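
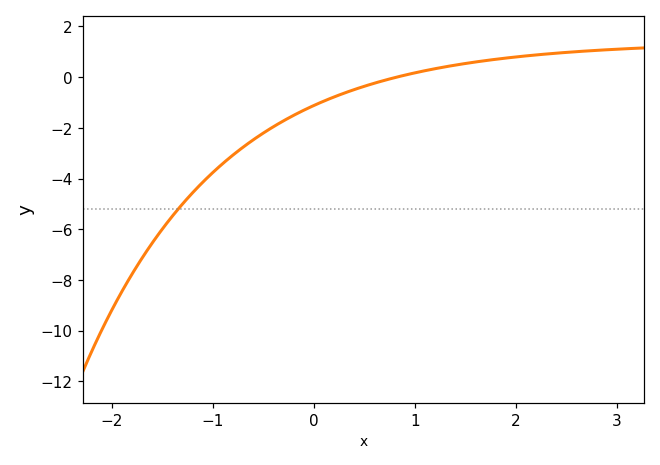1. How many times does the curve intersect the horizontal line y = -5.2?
1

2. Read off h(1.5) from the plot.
0.538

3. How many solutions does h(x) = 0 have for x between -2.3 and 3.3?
1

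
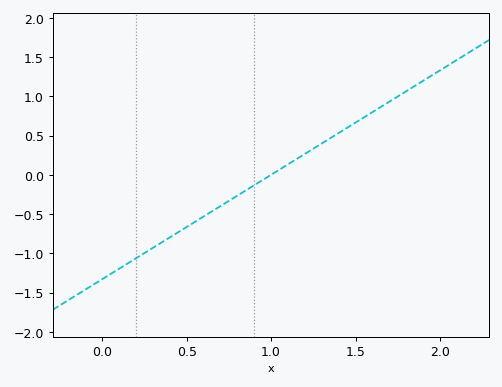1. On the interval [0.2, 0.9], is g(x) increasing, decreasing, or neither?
increasing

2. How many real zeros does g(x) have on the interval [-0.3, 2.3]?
1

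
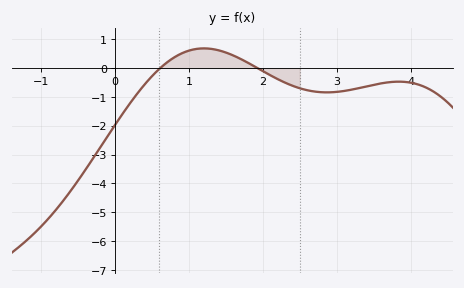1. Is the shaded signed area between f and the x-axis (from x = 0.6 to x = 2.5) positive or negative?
positive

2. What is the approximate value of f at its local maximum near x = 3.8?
-0.472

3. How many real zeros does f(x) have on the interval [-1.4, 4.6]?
2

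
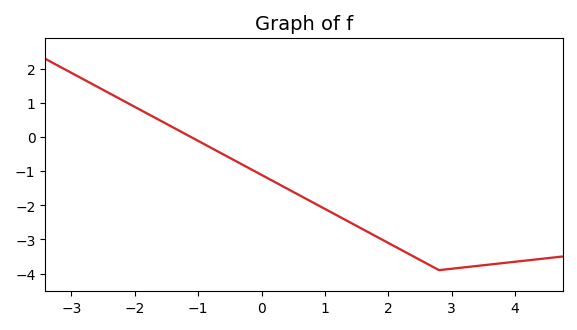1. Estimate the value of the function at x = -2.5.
1.39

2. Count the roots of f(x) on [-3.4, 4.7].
1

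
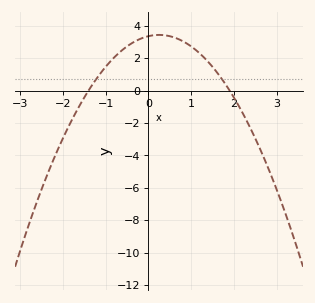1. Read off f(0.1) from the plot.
3.4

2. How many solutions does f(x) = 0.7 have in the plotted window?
2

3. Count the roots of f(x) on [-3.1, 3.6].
2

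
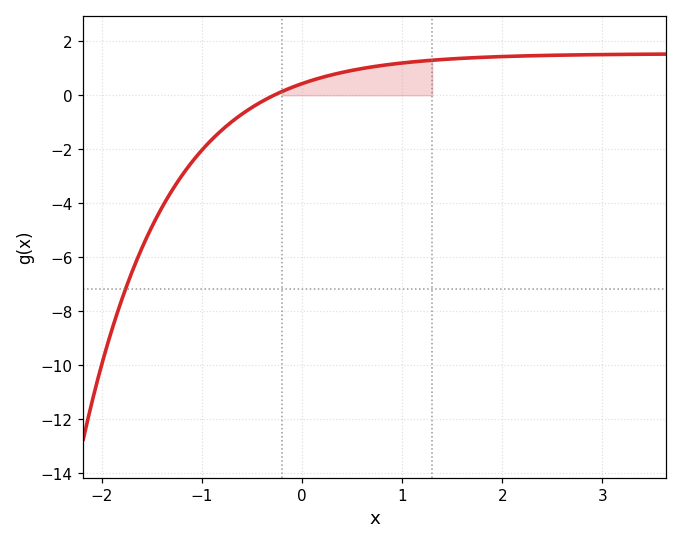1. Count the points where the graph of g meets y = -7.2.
1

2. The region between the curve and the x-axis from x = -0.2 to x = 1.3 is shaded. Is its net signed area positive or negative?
positive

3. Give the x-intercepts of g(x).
-0.28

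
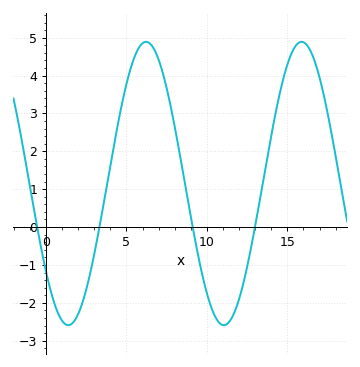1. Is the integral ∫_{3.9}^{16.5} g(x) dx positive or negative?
positive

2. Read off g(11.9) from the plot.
-2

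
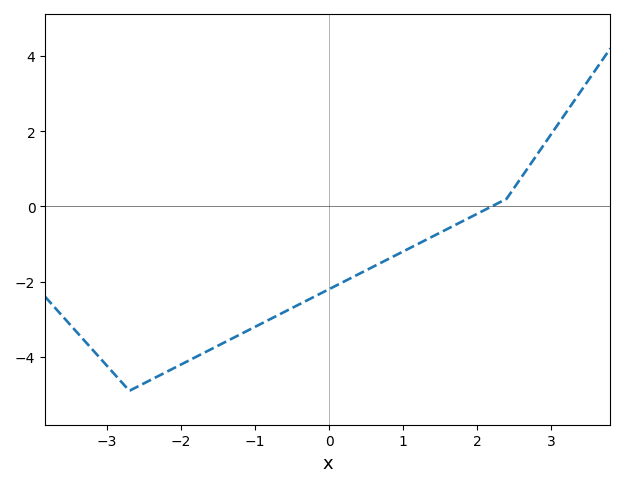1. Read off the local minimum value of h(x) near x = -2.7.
-4.8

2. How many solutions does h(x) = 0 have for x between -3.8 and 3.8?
1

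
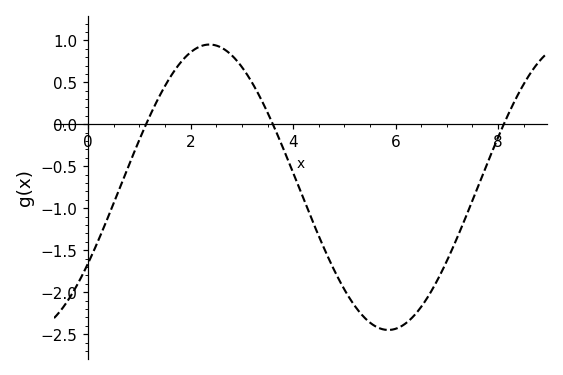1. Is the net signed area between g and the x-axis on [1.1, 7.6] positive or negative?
negative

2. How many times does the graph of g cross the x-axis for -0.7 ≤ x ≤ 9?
3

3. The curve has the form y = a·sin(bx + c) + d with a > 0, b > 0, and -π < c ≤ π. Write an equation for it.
y = 1.7sin(0.9x - 0.56) - 0.75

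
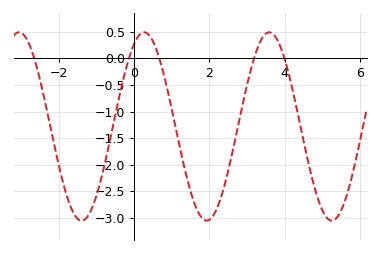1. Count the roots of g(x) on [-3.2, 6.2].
5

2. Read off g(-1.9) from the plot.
-2.31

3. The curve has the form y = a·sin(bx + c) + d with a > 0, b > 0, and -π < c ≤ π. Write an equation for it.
y = 1.77sin(1.89x + 1.07) - 1.28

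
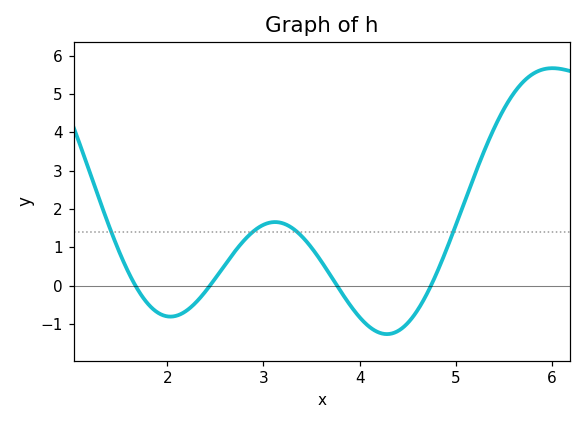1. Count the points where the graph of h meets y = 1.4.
4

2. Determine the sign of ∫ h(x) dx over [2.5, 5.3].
positive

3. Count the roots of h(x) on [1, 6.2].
4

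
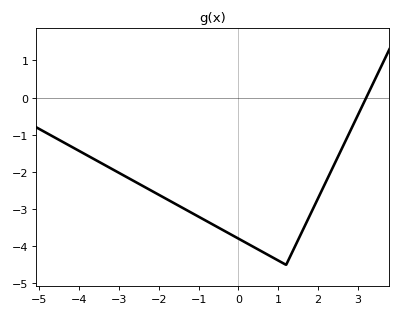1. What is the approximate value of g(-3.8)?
-1.6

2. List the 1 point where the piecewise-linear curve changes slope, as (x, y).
(1.2, -4.5)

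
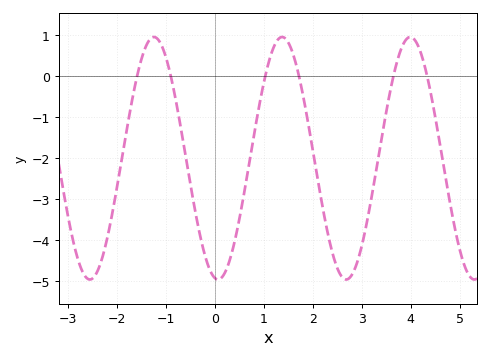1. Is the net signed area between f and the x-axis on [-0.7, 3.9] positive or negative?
negative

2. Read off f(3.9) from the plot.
0.9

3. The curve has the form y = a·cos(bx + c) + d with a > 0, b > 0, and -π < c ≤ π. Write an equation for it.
y = 2.96cos(2.4x + 3) - 2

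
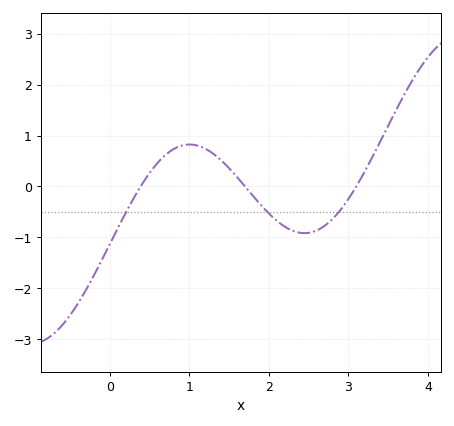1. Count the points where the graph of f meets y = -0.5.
3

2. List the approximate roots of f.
0.388, 1.7, 3.1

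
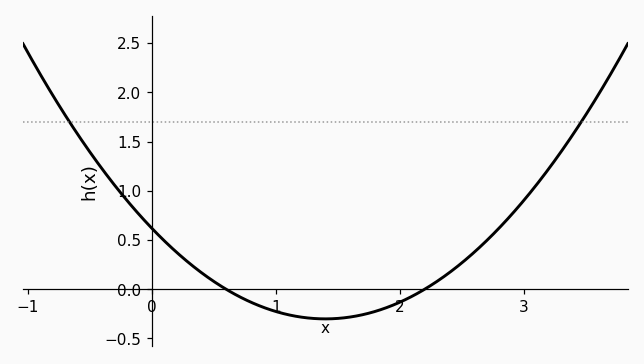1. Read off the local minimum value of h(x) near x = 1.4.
-0.3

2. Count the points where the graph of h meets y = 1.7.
2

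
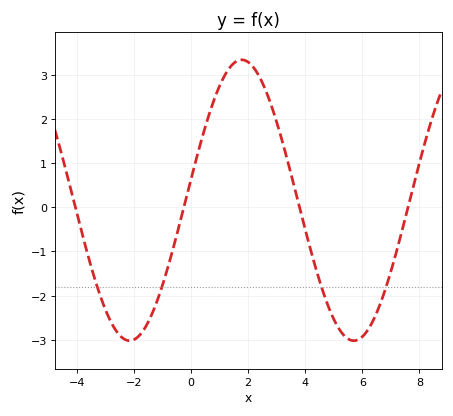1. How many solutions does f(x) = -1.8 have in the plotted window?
4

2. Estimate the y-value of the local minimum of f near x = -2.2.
-3.02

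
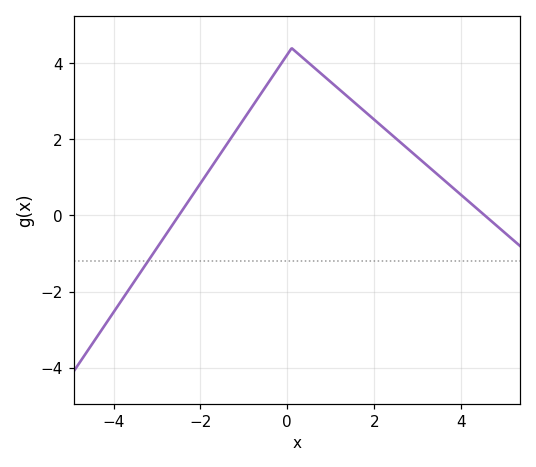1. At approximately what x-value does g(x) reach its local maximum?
0.2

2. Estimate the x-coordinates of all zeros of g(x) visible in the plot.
-2.4, 4.6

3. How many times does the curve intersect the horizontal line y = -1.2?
1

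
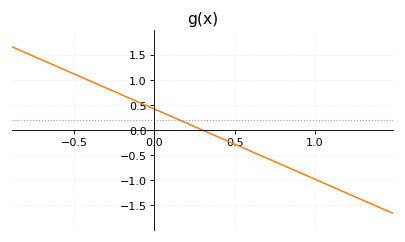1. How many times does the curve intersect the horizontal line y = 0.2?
1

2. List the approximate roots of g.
0.3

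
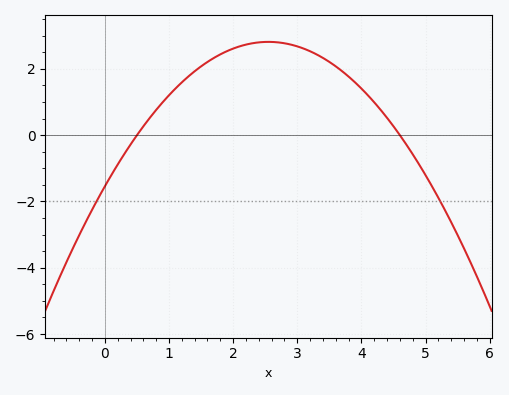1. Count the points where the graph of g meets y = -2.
2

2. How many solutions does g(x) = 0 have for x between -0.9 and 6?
2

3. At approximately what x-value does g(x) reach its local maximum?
2.55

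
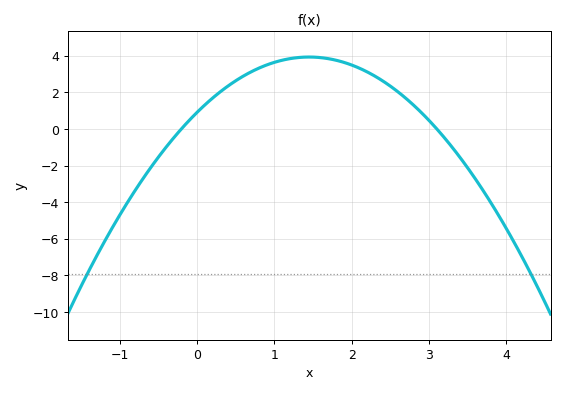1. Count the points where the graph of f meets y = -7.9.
2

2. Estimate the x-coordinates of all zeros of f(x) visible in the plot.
-0.2, 3.1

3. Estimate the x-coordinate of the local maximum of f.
1.45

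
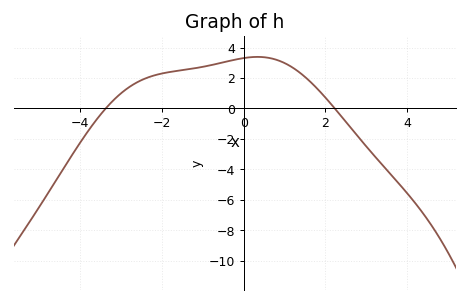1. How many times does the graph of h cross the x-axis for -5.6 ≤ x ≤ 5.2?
2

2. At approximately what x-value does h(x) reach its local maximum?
0.34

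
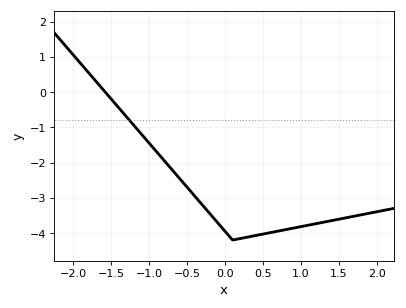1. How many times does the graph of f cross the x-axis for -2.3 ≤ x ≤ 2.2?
1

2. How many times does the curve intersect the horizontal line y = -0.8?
1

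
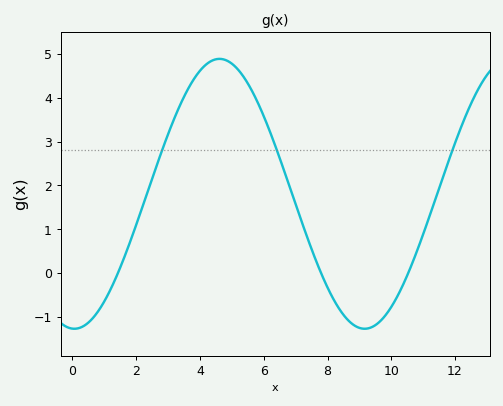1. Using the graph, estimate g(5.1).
4.71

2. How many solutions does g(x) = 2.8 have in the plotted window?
3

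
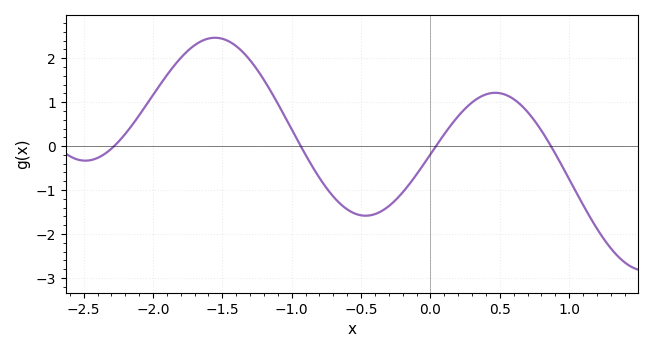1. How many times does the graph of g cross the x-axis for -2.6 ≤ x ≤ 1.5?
4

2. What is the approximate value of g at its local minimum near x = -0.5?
-1.6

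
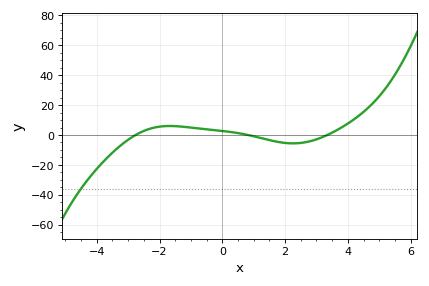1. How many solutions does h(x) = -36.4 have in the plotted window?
1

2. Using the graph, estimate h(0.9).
-0.353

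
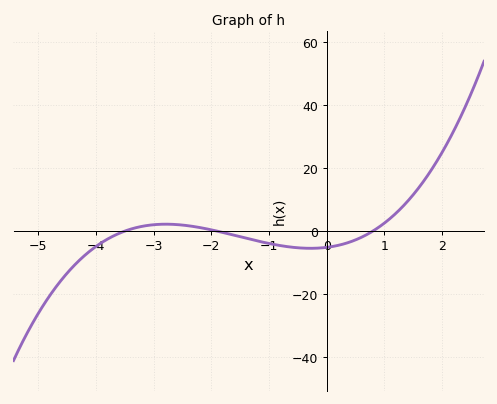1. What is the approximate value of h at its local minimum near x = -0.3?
-6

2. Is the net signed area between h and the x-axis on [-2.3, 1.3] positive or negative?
negative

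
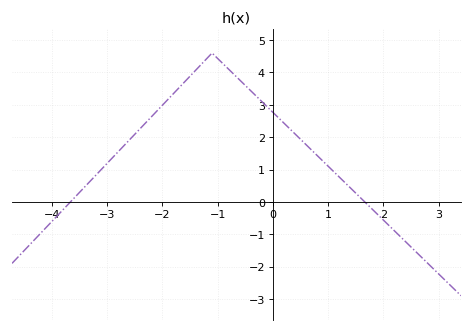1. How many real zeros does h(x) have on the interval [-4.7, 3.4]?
2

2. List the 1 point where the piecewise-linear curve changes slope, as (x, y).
(-1.1, 4.6)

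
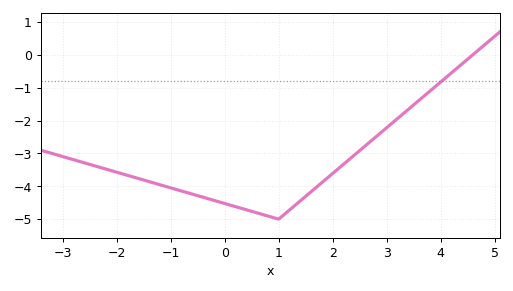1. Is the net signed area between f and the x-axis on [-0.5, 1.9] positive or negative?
negative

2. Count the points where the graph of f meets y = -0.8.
1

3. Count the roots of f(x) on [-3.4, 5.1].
1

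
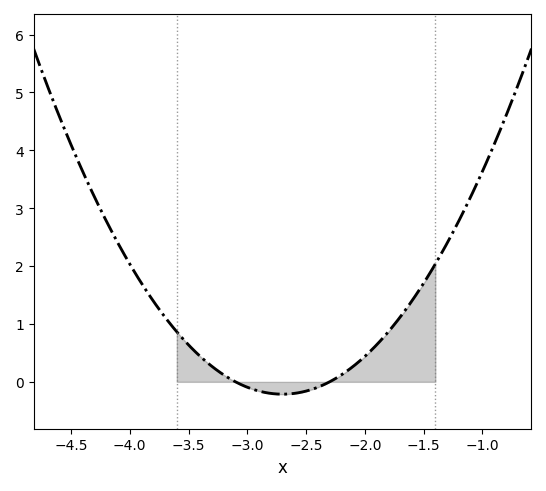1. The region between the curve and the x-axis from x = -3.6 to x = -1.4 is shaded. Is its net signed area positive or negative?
positive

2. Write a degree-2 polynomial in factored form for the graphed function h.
y = 1.33(x + 3.1)(x + 2.3)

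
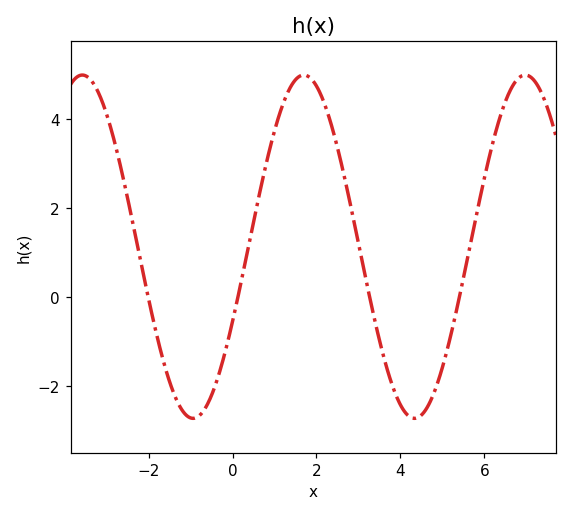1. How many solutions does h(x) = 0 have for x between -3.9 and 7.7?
4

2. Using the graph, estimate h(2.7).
2.6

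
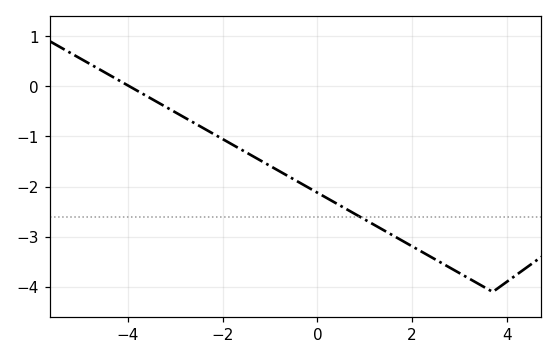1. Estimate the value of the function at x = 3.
-3.7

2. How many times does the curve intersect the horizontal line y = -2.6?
1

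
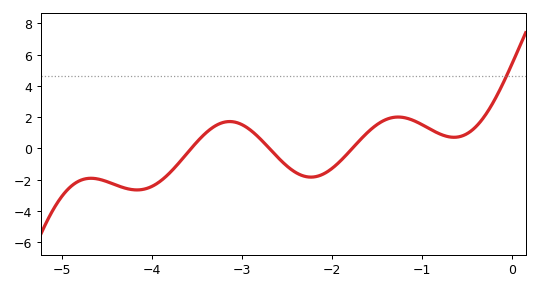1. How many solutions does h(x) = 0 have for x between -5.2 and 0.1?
3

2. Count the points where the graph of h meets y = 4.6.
1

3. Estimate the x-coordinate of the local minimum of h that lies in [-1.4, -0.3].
-0.647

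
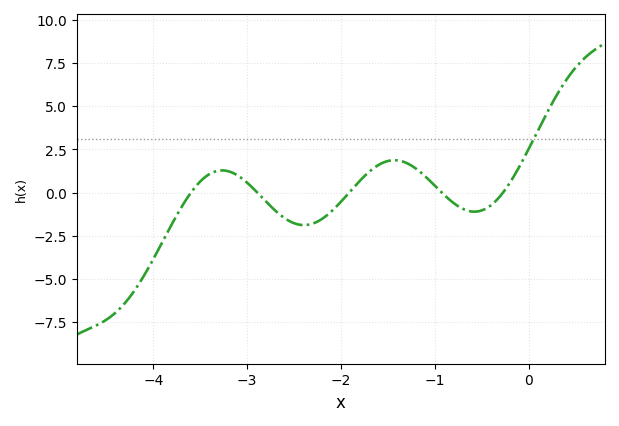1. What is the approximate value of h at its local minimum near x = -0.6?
-1.2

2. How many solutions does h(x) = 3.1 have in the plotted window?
1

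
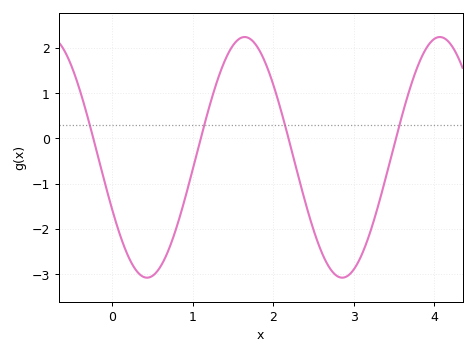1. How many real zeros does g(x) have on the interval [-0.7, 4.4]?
4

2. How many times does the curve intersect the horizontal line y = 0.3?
4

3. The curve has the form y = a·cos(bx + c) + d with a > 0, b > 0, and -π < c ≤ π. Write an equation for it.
y = 2.66cos(2.59x + 2.02) - 0.42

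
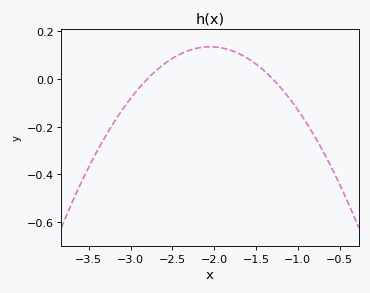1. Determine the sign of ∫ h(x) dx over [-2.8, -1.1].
positive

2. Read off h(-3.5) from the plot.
-0.36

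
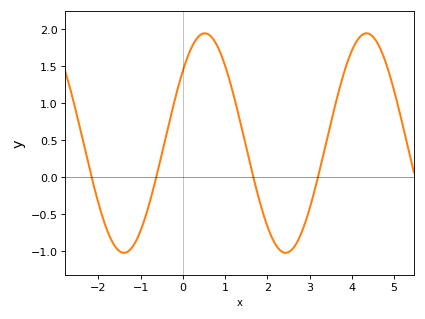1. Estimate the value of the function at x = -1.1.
-0.849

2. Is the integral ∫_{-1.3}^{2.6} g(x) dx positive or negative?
positive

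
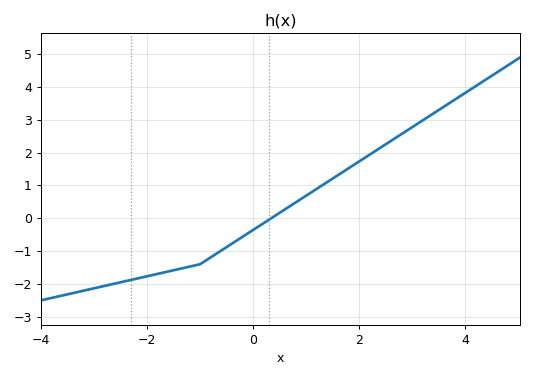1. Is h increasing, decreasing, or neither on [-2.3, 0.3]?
increasing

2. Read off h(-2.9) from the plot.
-2.1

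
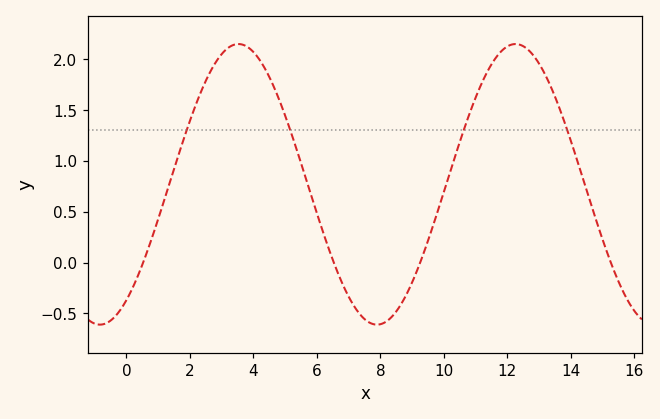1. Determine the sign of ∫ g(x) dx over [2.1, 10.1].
positive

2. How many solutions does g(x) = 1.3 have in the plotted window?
4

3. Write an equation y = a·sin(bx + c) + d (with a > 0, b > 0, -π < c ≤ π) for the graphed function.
y = 1.38sin(0.72x - 0.97) + 0.77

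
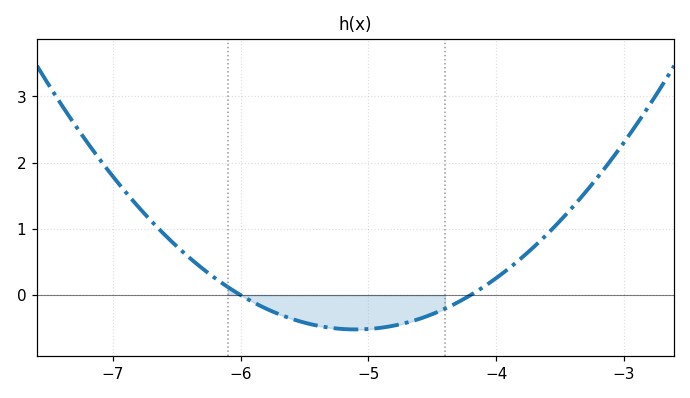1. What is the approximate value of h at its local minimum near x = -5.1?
-0.518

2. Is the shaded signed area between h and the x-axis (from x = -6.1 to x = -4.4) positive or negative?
negative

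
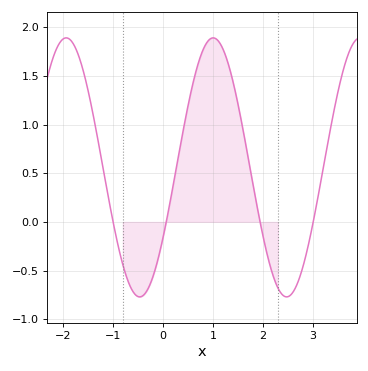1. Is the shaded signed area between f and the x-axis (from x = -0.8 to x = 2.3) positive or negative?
positive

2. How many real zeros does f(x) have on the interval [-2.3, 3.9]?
4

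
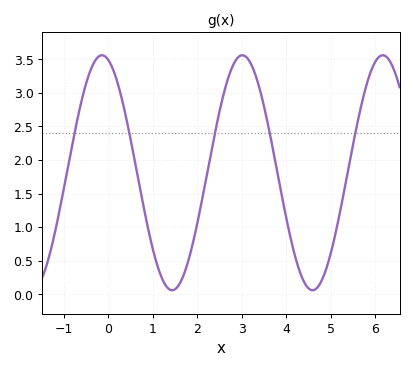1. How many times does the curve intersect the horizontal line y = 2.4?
5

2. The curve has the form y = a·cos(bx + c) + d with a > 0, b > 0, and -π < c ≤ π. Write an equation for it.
y = 1.75cos(2x + 0.28) + 1.81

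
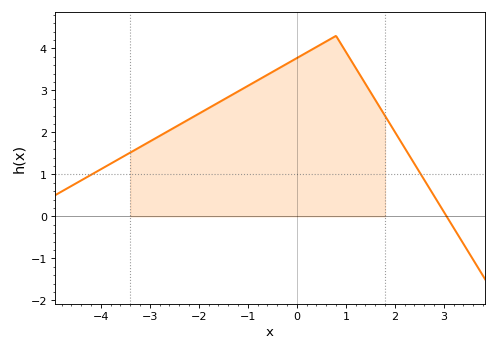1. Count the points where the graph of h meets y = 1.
2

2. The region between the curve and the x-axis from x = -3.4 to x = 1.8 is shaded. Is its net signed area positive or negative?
positive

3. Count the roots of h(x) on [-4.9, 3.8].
1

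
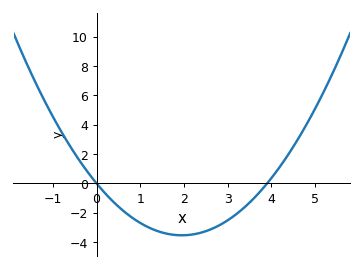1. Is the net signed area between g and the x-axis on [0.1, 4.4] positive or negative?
negative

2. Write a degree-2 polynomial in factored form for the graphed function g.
y = 0.93(x - 0)(x - 3.9)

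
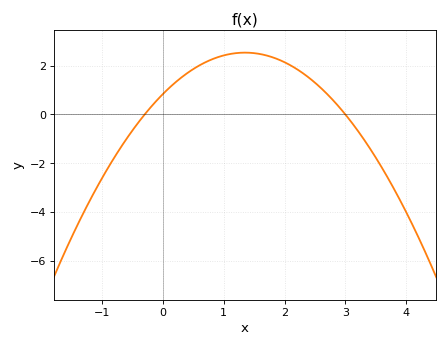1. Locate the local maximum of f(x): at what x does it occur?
1.35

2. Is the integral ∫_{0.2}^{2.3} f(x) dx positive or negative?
positive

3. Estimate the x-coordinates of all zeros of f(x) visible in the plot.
-0.3, 3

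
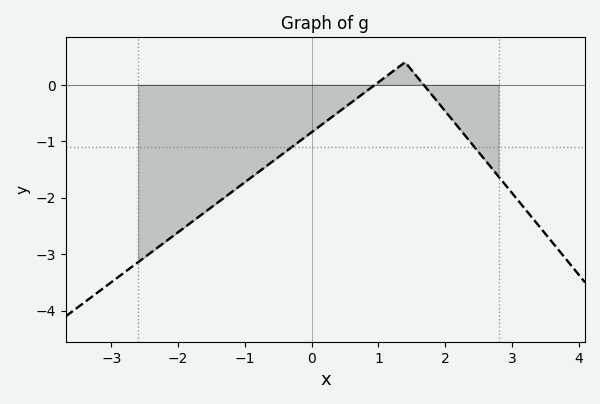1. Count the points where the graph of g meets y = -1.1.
2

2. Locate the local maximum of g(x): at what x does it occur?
1.4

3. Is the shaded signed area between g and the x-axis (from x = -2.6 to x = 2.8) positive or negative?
negative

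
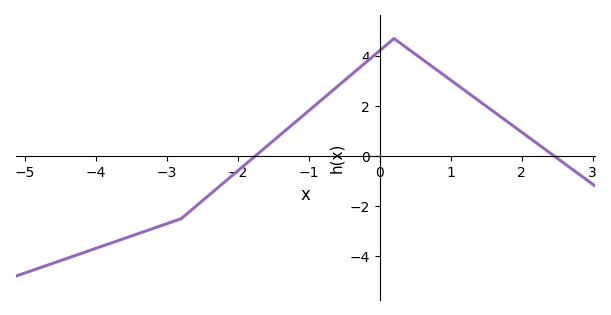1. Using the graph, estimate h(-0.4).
3.2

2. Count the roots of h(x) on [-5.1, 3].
2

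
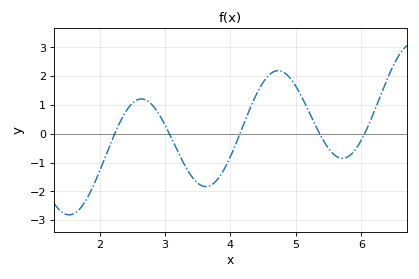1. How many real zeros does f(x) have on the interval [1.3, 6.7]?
5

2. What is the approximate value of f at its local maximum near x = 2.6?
1.2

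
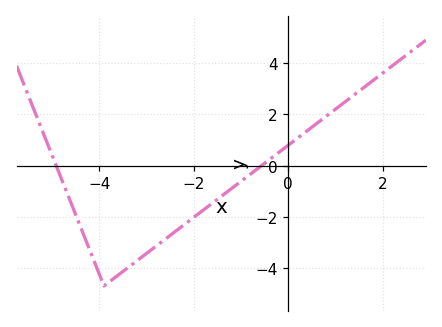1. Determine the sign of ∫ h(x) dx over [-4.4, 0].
negative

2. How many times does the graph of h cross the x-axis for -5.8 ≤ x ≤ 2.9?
2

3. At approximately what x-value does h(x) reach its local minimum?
-3.9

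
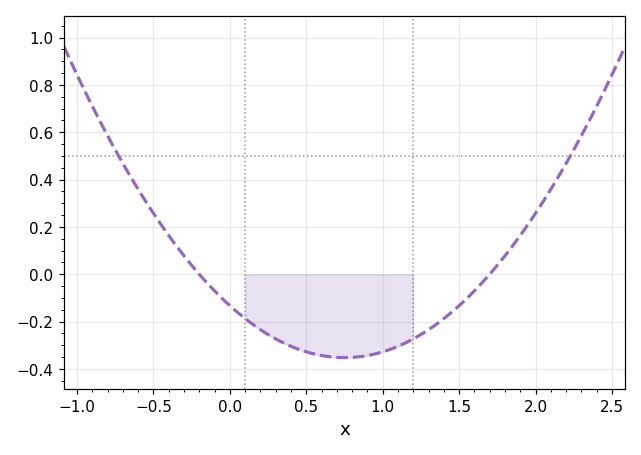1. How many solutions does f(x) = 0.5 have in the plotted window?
2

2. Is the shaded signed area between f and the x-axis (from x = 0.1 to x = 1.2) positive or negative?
negative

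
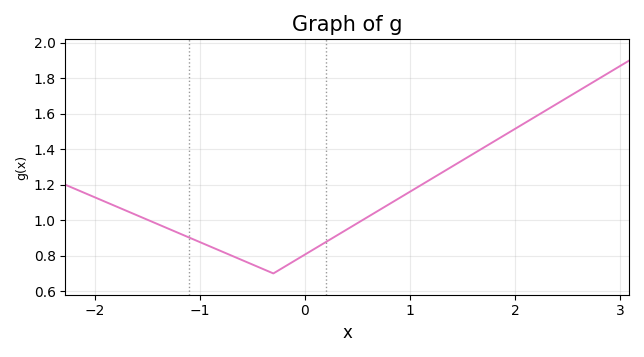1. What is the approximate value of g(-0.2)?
0.735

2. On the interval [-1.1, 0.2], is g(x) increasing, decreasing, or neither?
neither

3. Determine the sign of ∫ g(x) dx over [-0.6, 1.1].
positive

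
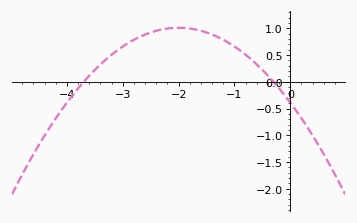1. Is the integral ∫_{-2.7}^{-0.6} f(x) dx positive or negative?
positive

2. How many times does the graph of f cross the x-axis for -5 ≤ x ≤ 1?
2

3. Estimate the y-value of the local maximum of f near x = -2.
1.01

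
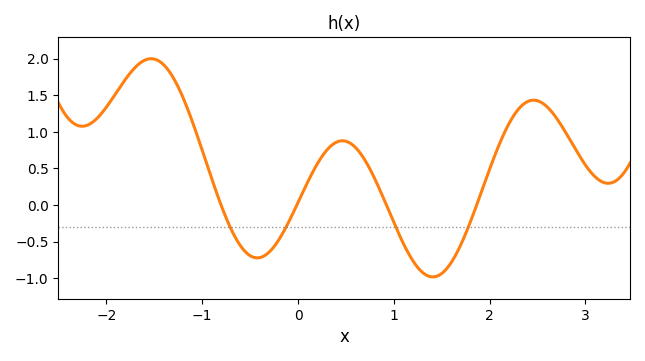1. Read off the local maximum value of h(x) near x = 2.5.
1.43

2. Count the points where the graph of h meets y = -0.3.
4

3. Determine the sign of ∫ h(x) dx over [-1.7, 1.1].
positive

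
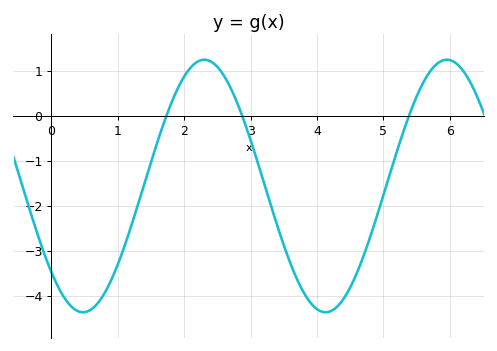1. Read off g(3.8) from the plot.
-3.93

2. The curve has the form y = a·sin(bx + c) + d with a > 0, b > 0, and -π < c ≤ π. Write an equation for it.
y = 2.81sin(1.72x - 2.39) - 1.56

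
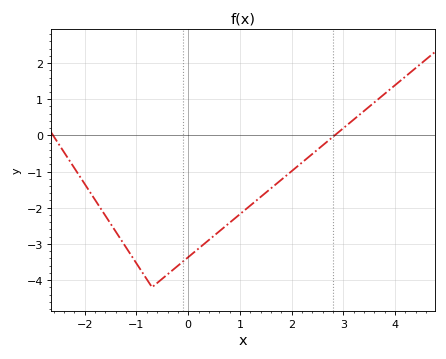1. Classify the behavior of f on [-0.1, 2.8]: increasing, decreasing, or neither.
increasing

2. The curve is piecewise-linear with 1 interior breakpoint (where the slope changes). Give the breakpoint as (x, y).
(-0.7, -4.2)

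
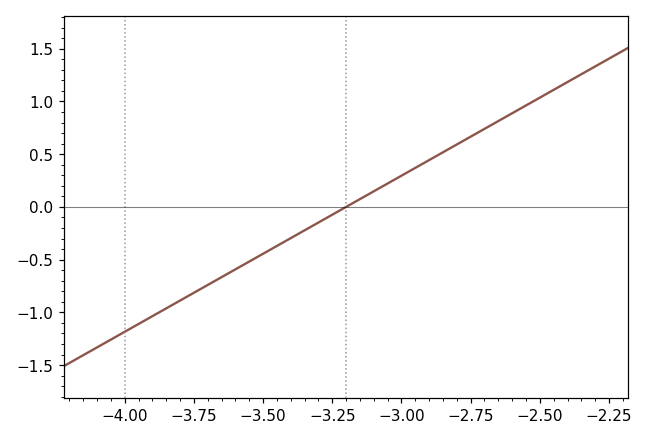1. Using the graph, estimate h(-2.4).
1.18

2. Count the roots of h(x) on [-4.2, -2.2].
1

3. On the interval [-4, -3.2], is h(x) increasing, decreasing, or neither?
increasing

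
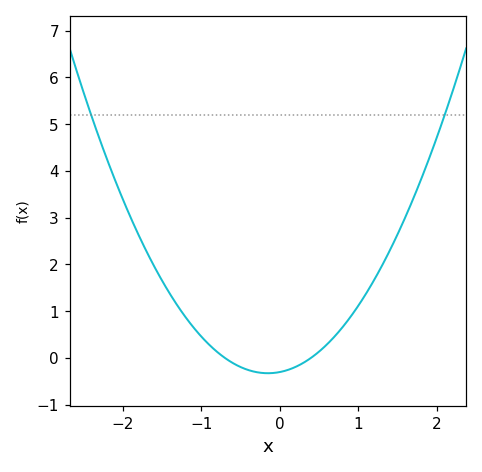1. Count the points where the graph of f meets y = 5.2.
2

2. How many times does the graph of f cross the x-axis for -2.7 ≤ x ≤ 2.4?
2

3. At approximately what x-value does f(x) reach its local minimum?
-0.15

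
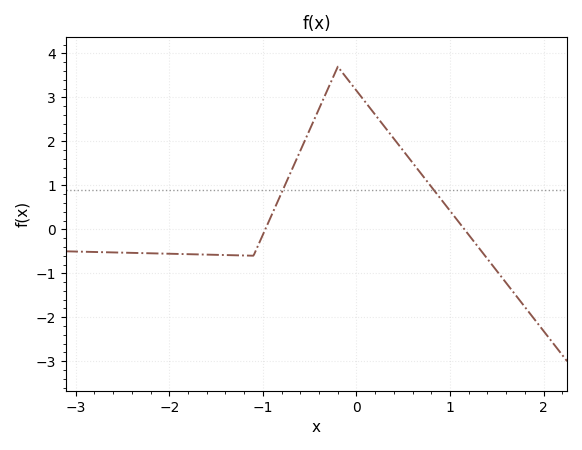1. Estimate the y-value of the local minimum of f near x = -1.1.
-0.6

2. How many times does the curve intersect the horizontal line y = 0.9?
2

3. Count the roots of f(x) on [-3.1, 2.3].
2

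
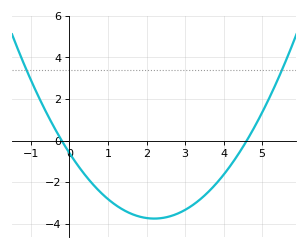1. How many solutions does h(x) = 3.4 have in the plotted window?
2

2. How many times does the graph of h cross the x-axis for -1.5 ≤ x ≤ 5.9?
2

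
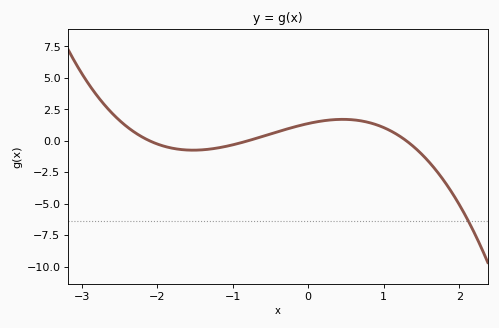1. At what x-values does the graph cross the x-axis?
-2.1, -0.8, 1.3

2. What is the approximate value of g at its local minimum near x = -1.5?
-0.8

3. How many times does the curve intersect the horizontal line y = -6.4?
1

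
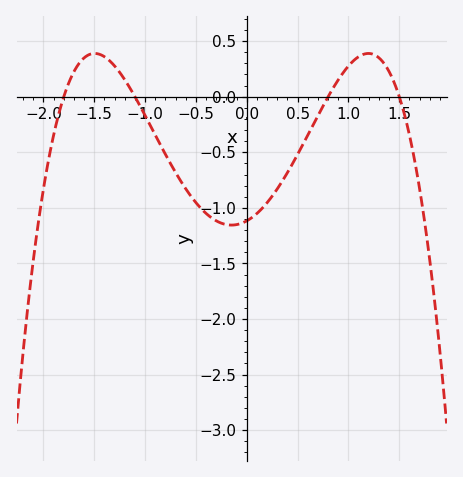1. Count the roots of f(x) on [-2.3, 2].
4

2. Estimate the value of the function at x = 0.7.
-0.169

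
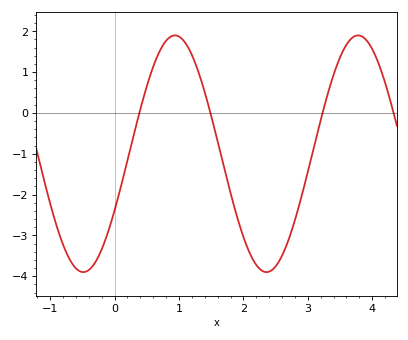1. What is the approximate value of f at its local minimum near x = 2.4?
-3.9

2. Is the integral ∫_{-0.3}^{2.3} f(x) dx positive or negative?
negative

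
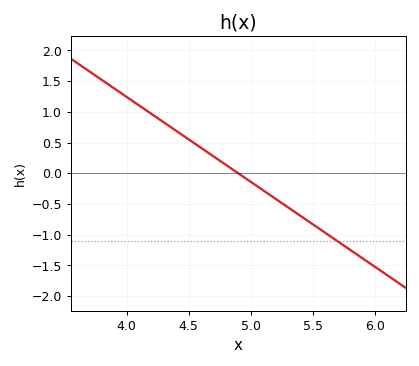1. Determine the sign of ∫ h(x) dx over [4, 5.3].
positive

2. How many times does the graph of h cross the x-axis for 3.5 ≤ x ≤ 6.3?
1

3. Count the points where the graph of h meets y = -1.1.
1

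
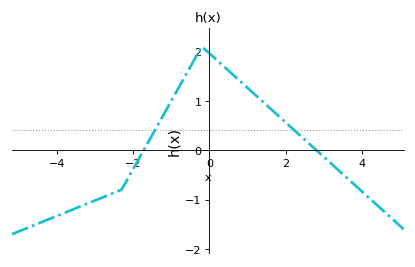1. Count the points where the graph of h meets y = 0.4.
2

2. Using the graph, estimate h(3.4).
-0.418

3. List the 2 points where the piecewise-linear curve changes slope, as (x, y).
(-2.3, -0.8); (-0.2, 2.1)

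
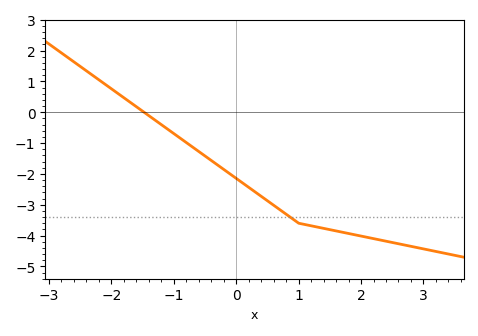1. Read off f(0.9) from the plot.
-3.45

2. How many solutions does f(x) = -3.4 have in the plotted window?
1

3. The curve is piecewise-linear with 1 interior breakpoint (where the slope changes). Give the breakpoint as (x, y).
(1, -3.6)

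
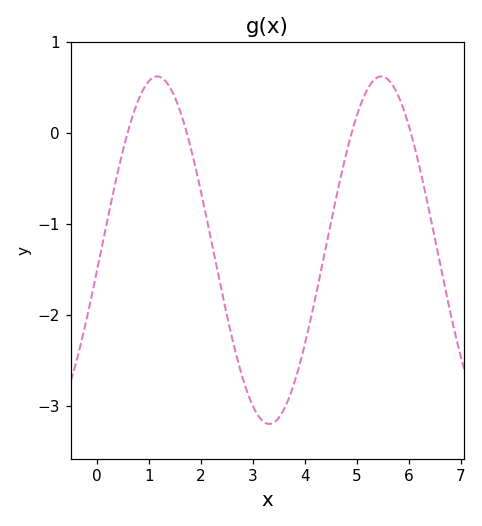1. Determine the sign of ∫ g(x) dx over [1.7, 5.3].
negative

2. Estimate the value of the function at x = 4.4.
-1.27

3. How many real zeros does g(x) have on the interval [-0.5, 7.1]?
4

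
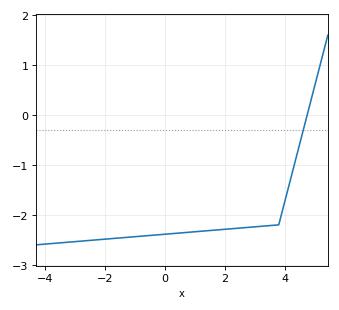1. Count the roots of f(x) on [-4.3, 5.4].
1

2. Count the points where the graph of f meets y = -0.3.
1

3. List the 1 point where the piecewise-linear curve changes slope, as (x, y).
(3.8, -2.2)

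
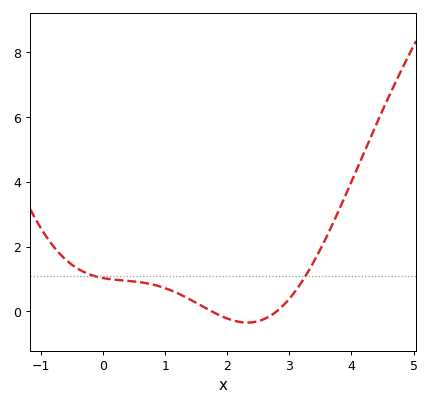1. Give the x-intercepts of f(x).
1.7, 2.8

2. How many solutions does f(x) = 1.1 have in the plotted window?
2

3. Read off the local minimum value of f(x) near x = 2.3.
-0.4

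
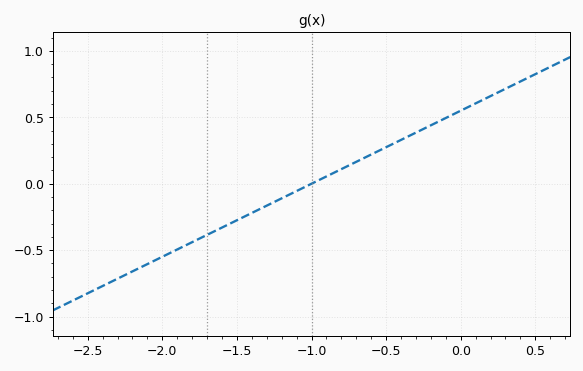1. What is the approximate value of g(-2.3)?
-0.715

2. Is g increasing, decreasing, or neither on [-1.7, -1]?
increasing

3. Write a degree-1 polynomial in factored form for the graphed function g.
y = 0.55(x + 1)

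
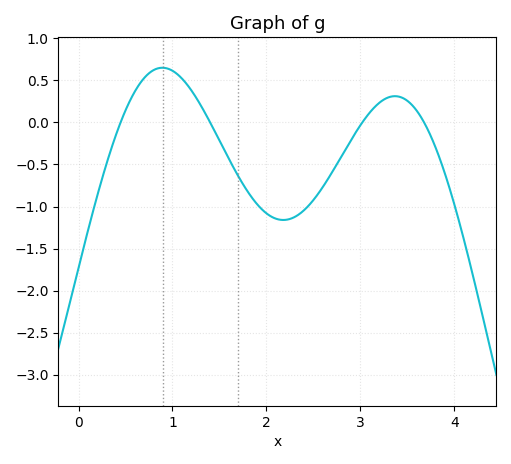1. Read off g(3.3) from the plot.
0.299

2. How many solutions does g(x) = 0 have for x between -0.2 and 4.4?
4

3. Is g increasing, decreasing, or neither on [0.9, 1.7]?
decreasing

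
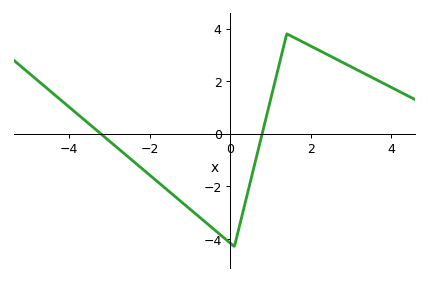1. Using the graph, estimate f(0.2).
-3.6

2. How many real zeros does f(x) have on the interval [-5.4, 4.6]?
2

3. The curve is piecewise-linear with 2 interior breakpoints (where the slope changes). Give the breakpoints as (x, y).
(0.1, -4.3); (1.4, 3.8)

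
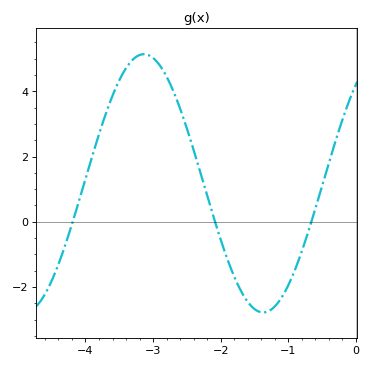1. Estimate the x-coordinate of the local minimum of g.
-1.37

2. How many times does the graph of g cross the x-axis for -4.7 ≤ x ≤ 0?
3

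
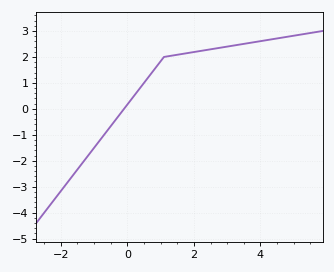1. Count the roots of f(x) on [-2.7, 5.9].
1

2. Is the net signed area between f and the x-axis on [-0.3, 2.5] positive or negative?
positive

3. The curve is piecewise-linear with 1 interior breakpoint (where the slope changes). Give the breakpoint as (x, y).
(1.1, 2)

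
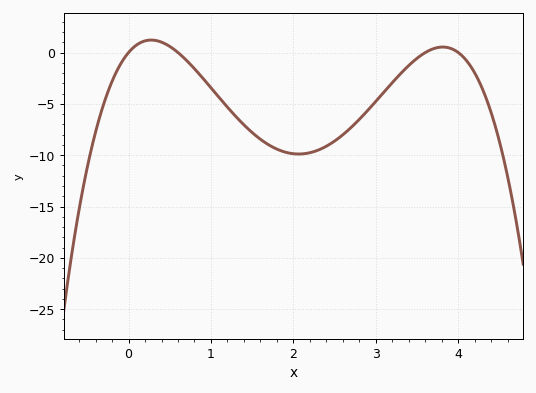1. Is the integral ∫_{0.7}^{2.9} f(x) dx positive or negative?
negative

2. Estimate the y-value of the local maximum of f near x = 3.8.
0.537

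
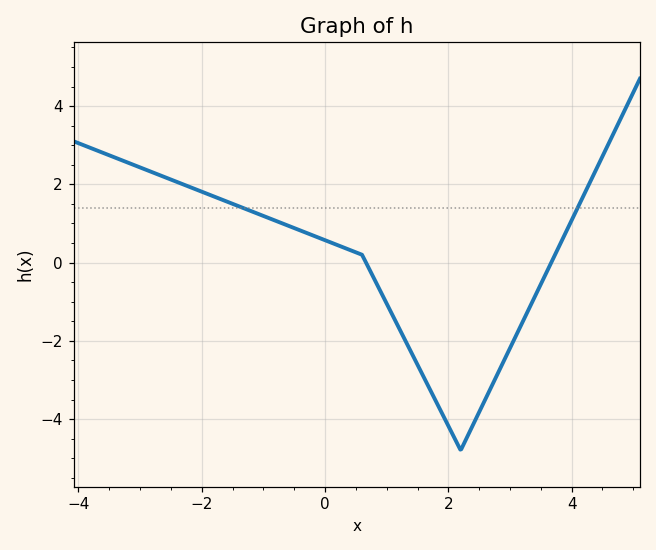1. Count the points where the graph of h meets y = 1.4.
2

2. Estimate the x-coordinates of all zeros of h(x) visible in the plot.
0.664, 3.67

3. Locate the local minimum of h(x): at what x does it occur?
2.2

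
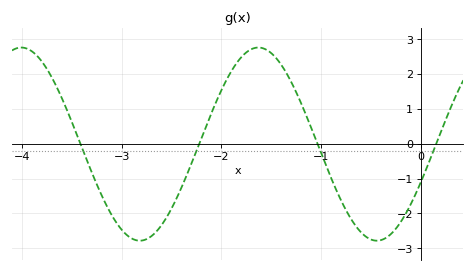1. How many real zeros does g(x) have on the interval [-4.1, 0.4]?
4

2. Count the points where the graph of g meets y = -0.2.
4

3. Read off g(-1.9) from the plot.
2.08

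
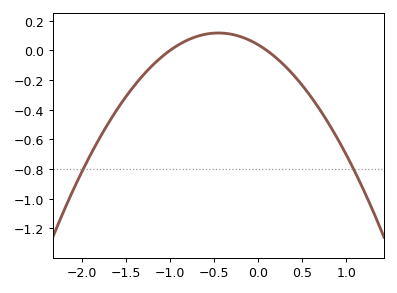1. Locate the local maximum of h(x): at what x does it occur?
-0.45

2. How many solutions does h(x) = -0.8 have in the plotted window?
2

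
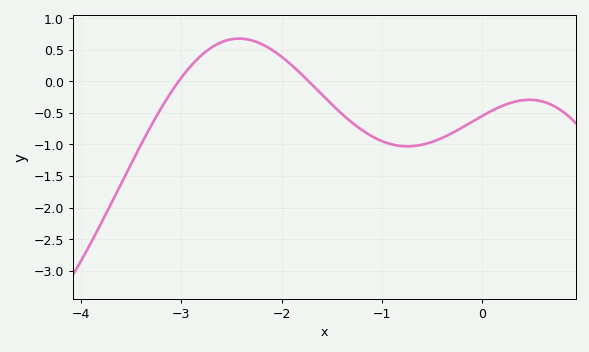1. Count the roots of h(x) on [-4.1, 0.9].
2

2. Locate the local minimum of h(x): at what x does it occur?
-0.7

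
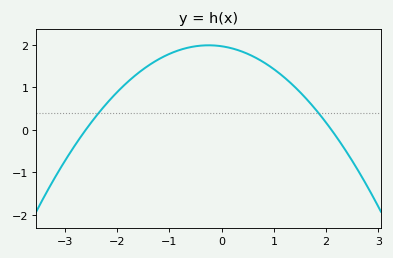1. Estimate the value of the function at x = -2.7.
-0.173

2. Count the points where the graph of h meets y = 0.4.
2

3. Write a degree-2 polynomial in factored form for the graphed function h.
y = -0.36(x + 2.6)(x - 2.1)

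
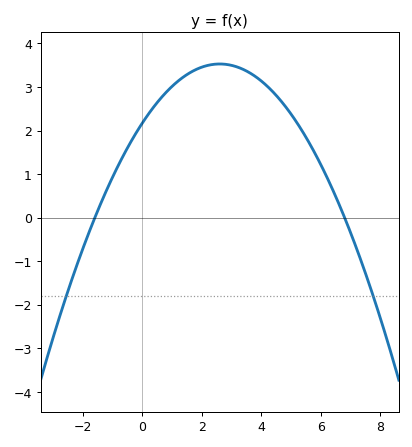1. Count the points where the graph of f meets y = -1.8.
2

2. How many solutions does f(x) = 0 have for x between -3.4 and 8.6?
2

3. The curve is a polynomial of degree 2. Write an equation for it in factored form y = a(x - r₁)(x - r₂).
y = -0.2(x + 1.6)(x - 6.8)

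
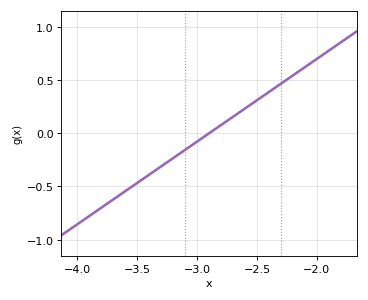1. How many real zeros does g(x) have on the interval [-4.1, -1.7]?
1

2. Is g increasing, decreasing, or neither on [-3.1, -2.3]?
increasing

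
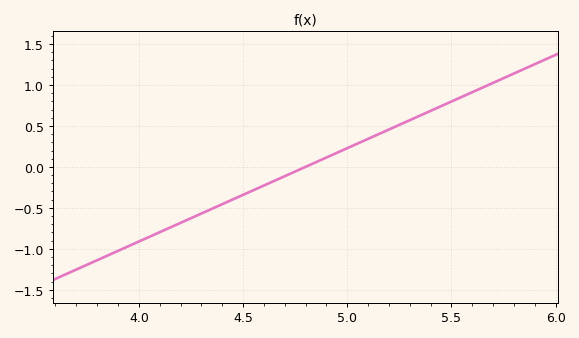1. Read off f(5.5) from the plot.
0.8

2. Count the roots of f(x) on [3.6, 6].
1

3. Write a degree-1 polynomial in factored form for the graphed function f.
y = 1.14(x - 4.8)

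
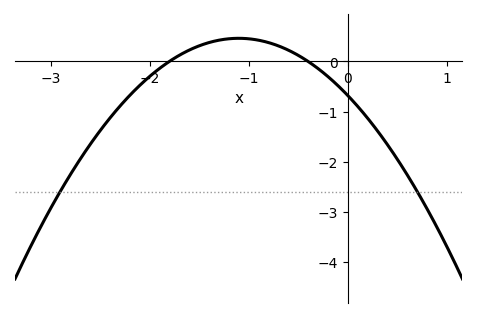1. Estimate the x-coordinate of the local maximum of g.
-1.1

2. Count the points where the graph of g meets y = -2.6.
2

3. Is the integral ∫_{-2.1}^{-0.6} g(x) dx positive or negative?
positive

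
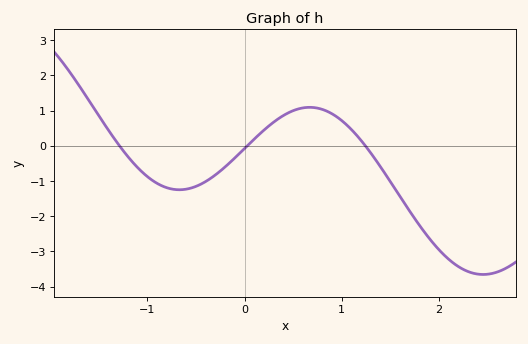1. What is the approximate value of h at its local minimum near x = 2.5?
-3.7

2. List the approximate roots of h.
-1.3, 0, 1.2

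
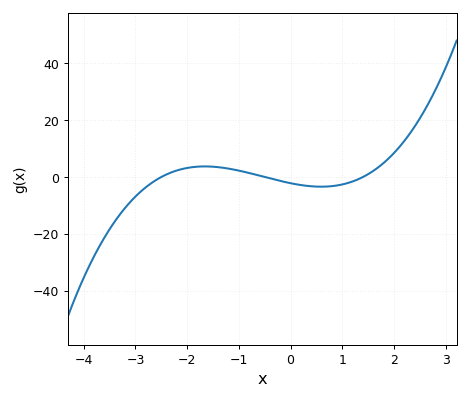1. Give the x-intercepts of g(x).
-2.6, -0.6, 1.4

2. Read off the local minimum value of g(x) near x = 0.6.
-4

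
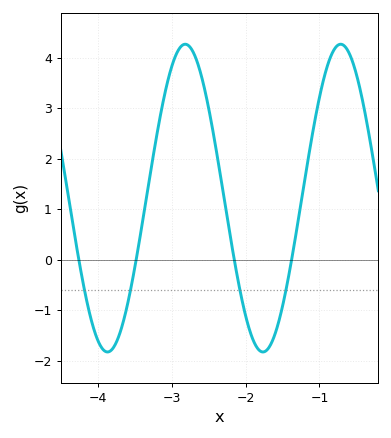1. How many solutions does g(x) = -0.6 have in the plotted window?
4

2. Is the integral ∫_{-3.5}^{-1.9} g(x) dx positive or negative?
positive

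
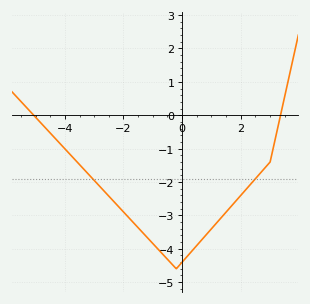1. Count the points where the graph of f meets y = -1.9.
2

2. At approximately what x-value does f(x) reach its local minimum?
-0.198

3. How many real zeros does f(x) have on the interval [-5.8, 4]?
2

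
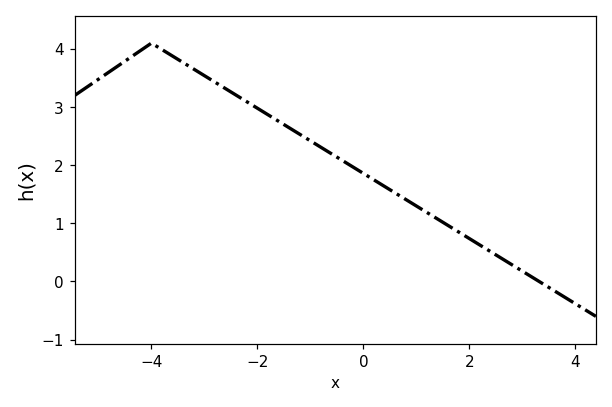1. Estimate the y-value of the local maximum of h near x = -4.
4.1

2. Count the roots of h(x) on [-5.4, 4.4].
1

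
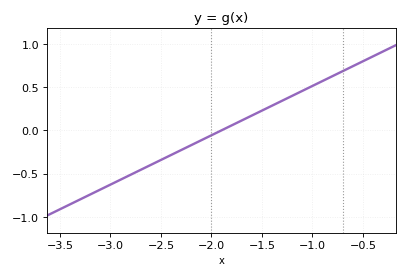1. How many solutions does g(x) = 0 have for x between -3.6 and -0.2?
1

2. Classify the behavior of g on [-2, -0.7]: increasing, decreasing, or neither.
increasing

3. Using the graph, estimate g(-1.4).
0.3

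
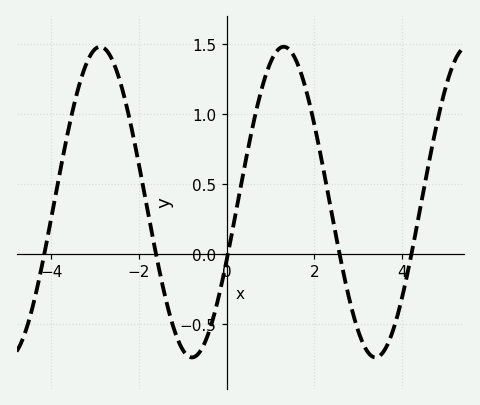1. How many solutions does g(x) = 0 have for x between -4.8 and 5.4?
5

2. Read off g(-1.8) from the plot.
0.3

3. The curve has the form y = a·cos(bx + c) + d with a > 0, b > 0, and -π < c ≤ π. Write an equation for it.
y = 1.11cos(1.5x - 2) + 0.37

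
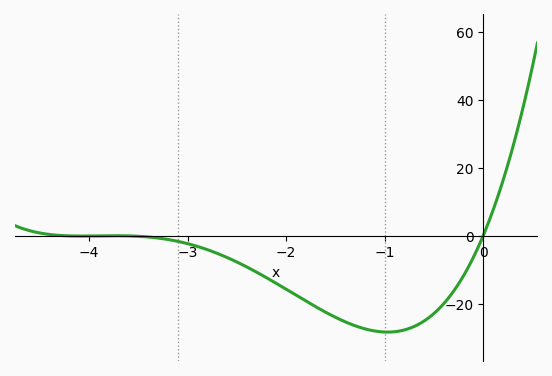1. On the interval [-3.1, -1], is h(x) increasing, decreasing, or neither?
decreasing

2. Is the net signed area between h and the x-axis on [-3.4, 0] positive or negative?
negative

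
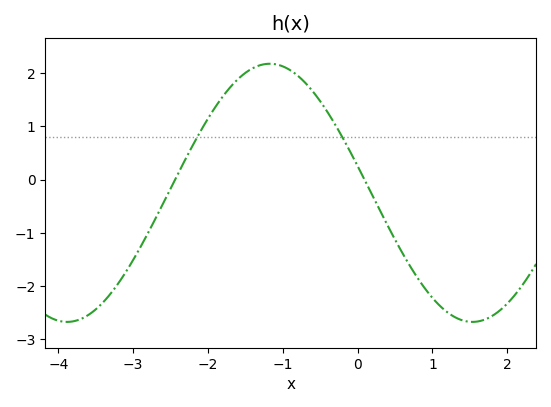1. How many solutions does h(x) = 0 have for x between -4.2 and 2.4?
2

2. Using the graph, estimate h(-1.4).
2.1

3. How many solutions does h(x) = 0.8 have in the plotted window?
2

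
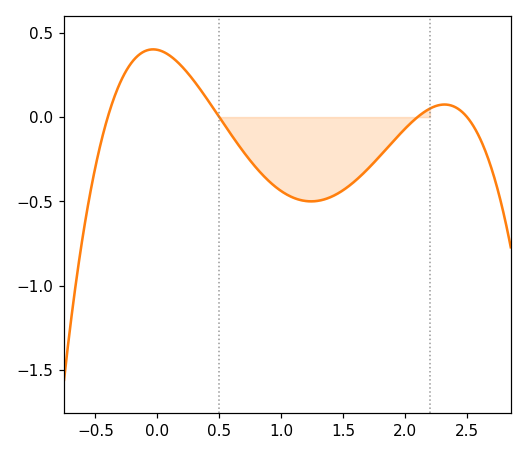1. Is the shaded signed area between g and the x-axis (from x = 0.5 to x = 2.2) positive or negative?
negative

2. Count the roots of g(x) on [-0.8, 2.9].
4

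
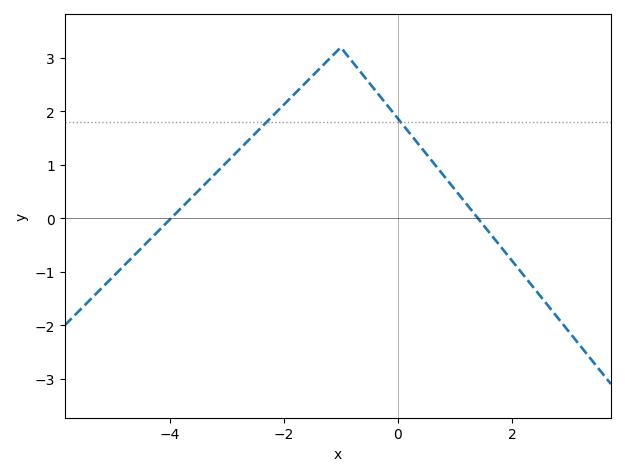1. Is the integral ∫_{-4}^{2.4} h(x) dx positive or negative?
positive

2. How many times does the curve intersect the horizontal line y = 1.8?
2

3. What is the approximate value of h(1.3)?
0.1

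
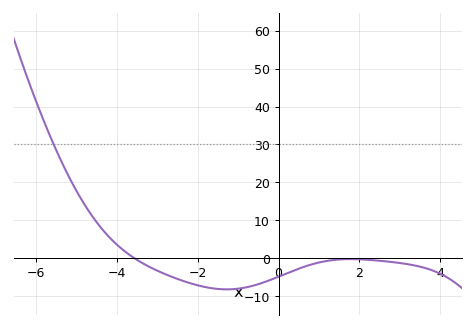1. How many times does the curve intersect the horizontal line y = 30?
1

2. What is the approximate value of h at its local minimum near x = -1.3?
-8.25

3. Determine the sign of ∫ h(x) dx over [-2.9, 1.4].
negative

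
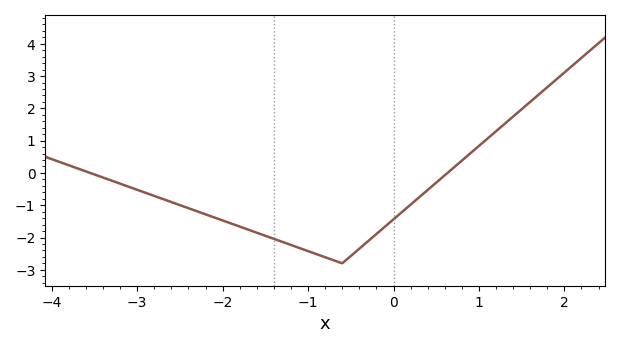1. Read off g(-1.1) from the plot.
-2.3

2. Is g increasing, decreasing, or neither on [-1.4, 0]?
neither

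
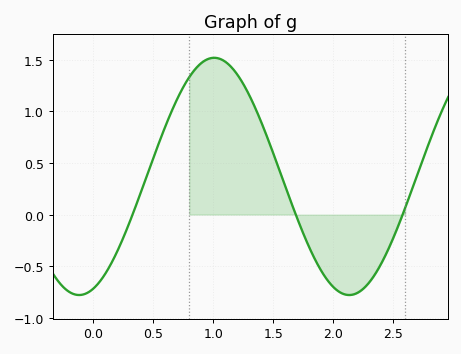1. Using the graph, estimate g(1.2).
1.36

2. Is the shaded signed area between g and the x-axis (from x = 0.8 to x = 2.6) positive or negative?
positive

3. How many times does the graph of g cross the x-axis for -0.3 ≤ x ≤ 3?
3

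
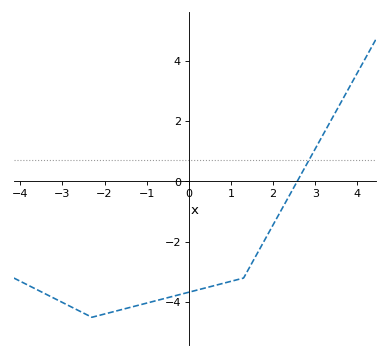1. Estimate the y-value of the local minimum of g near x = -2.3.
-4.4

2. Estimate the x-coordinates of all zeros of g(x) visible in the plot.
2.6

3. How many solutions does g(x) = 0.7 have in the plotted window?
1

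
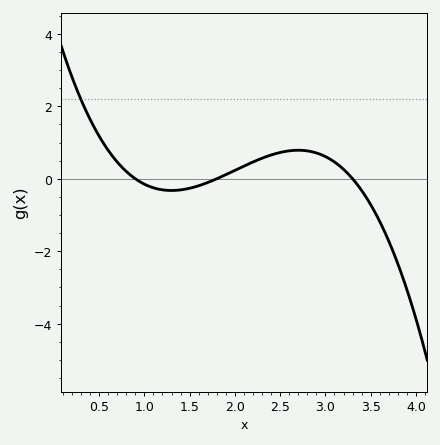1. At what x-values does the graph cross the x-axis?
0.9, 1.8, 3.3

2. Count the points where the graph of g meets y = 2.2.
1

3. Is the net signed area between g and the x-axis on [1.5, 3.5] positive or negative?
positive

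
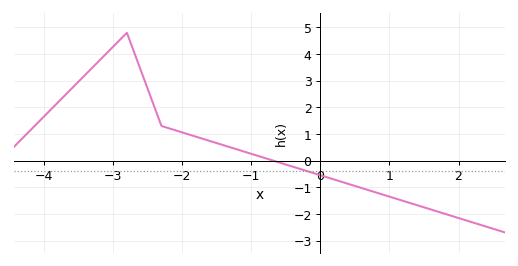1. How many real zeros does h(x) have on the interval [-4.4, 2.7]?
1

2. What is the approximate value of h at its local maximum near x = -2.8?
4.8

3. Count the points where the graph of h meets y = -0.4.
1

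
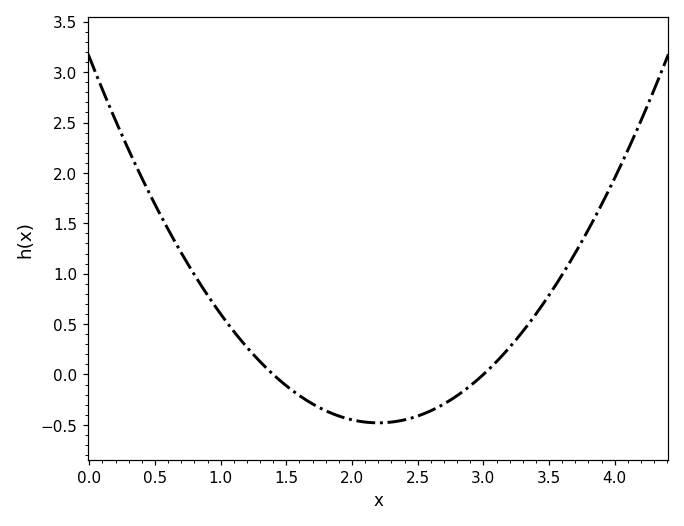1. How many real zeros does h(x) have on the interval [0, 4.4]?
2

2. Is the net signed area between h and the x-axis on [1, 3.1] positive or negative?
negative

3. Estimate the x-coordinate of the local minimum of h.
2.2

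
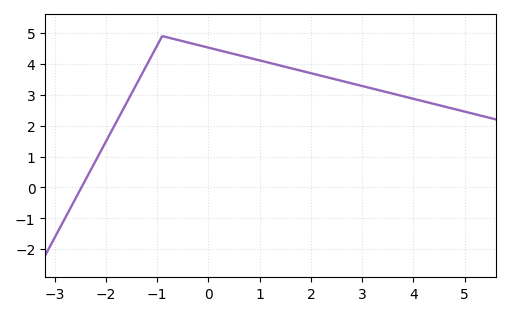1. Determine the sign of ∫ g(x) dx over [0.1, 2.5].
positive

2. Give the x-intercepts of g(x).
-2.47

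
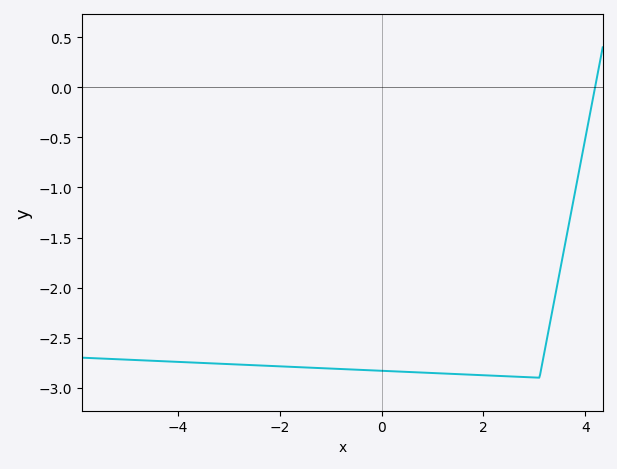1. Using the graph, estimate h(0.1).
-2.83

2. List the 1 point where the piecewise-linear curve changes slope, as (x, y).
(3.1, -2.9)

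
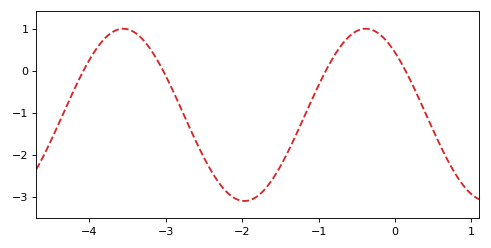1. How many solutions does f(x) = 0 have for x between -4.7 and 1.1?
4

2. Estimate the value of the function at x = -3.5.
0.987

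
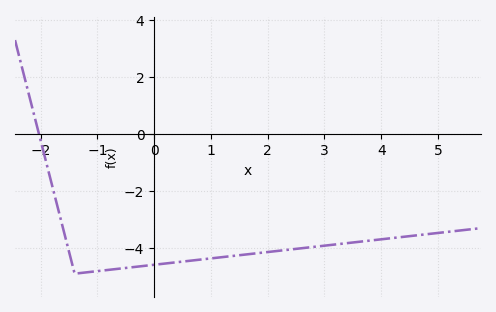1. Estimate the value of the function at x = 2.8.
-4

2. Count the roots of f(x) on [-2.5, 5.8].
1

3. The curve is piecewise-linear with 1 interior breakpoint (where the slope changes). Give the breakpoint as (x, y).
(-1.4, -4.9)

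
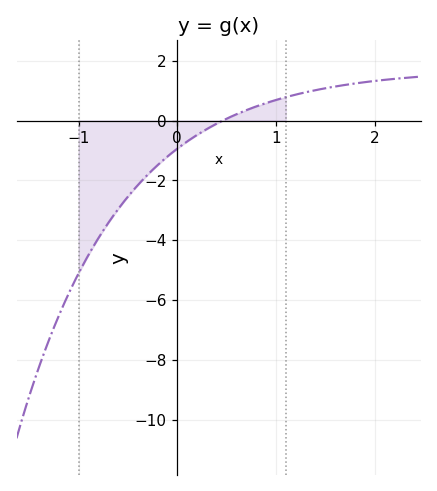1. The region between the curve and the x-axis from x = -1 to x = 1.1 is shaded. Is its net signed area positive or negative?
negative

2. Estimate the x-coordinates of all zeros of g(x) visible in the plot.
0.462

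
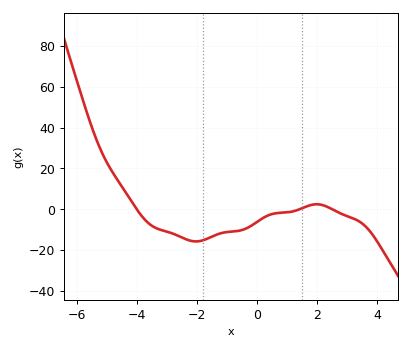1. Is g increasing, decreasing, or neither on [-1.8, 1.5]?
increasing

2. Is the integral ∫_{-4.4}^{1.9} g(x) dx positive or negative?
negative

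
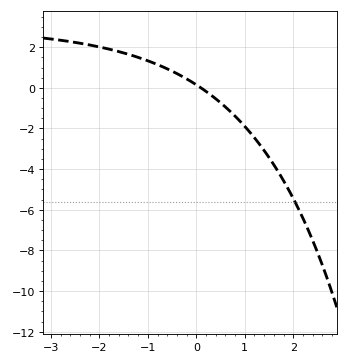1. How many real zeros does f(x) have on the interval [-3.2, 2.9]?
1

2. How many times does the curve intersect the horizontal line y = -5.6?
1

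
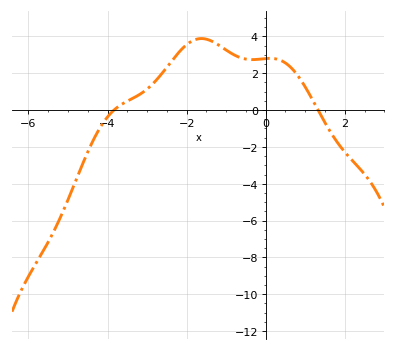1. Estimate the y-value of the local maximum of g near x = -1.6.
3.88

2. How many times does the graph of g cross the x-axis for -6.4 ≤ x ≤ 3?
2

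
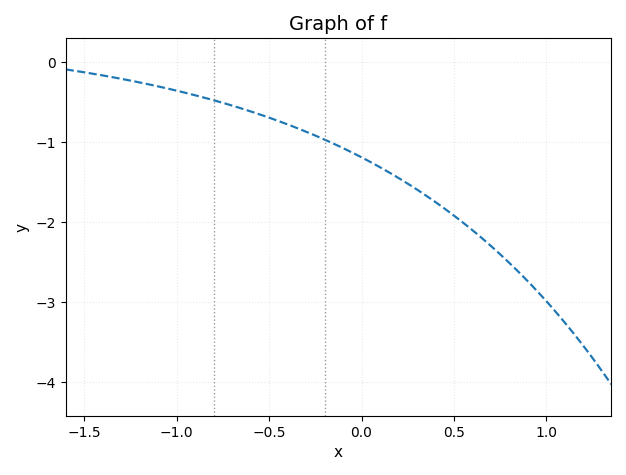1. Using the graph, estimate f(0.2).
-1.45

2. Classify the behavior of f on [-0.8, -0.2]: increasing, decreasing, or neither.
decreasing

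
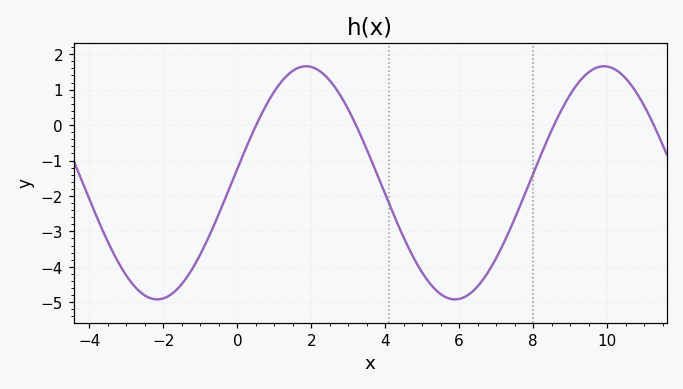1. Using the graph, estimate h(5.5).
-4.8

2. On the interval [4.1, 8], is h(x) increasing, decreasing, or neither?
neither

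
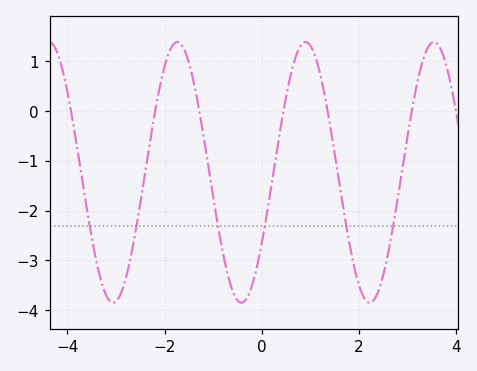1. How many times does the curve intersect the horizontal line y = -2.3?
6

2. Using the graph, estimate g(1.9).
-3.13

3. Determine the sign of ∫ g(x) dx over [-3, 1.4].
negative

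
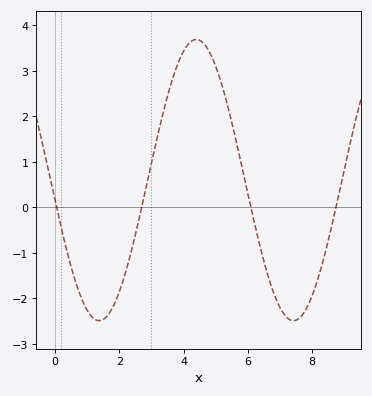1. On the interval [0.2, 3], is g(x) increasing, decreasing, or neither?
neither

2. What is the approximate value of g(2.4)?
-0.9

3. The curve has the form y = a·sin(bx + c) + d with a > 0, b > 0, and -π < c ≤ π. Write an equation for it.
y = 3.09sin(1x - 3) + 0.6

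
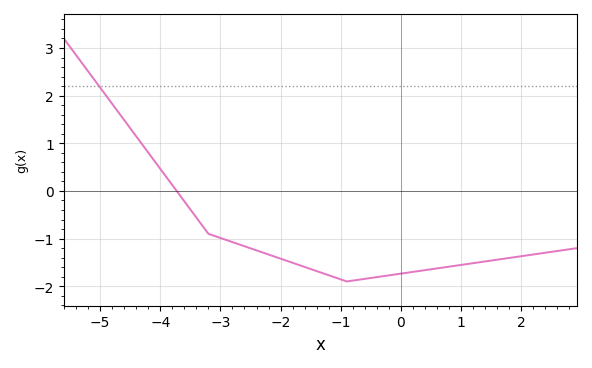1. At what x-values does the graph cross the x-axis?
-3.73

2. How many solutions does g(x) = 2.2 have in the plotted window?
1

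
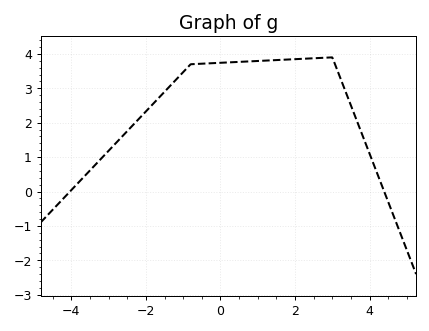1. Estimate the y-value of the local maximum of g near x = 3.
3.9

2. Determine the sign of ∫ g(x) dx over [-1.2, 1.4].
positive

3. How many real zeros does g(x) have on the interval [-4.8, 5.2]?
2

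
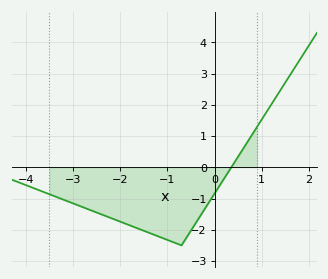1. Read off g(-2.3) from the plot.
-1.6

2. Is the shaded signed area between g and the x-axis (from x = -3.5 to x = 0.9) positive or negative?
negative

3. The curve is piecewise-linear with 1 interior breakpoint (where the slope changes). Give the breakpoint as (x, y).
(-0.7, -2.5)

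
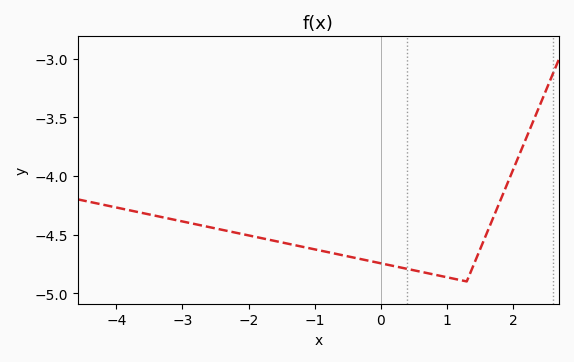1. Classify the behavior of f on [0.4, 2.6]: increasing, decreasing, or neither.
neither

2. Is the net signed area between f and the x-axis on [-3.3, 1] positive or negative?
negative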